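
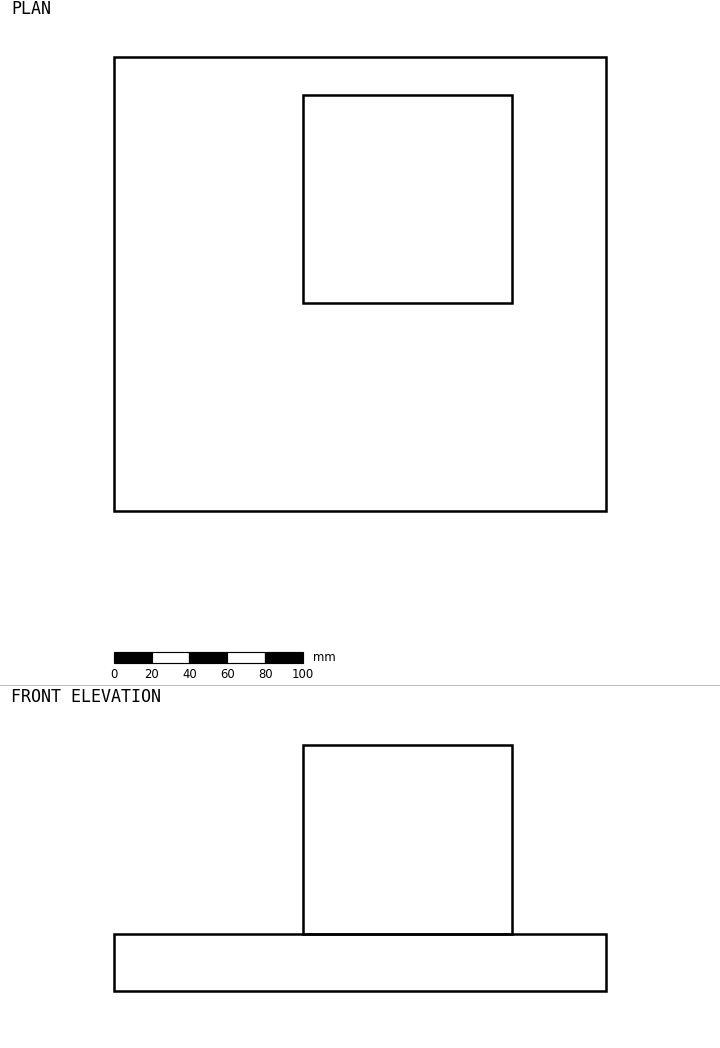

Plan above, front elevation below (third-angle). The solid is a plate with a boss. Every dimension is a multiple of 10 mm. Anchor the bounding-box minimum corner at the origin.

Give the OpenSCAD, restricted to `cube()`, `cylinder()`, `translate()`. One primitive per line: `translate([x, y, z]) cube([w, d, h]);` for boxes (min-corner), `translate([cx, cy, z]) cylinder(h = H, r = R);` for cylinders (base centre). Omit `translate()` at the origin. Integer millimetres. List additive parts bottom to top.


cube([260, 240, 30]);
translate([100, 110, 30]) cube([110, 110, 100]);


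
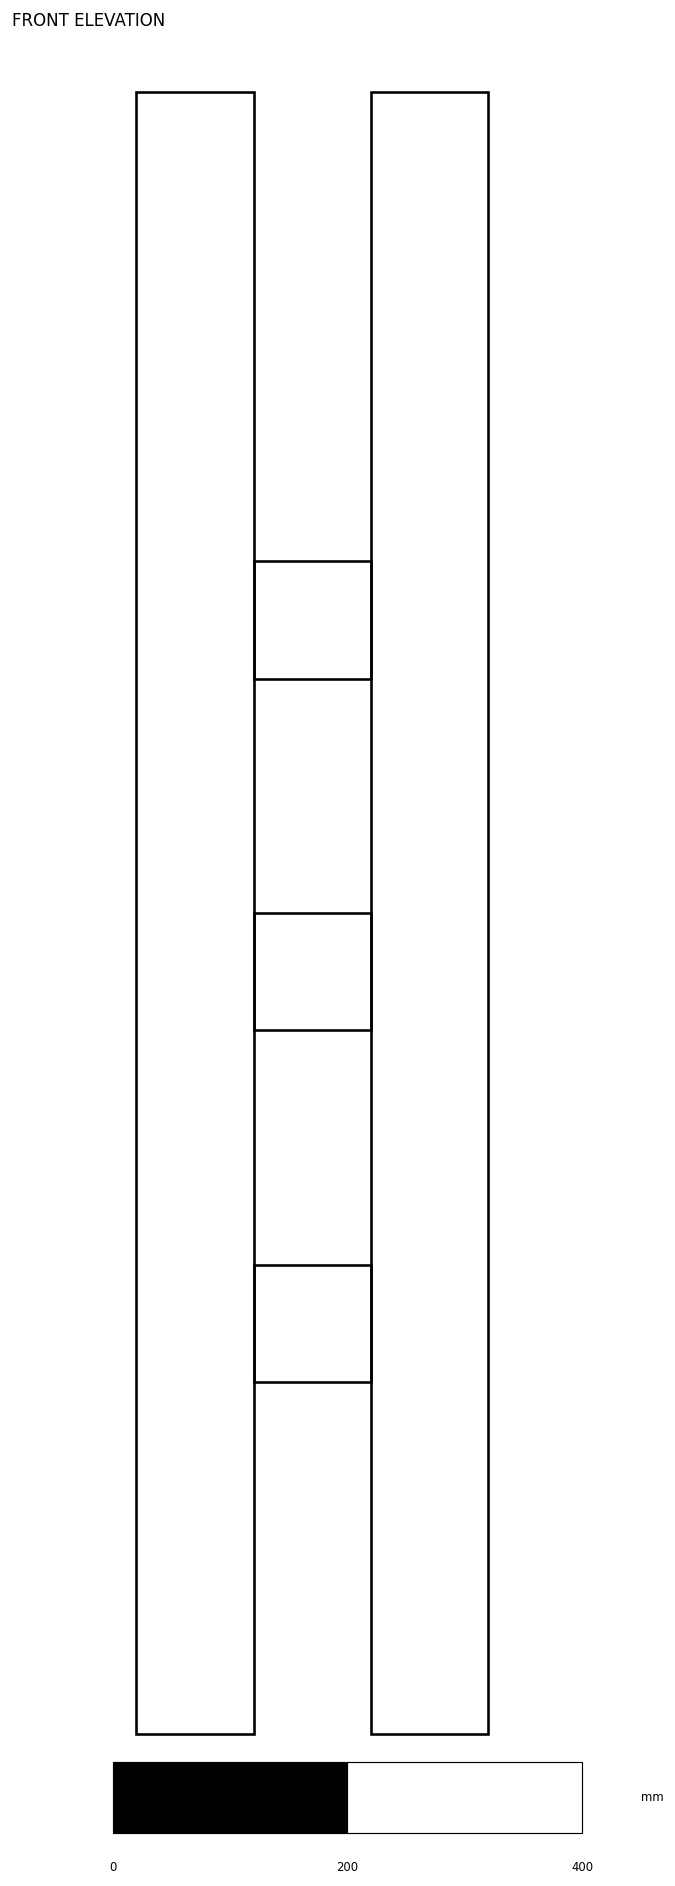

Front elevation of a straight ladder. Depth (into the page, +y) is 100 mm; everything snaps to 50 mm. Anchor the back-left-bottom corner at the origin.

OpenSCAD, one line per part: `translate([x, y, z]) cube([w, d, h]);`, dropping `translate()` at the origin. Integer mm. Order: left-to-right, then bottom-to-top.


cube([100, 100, 1400]);
translate([100, 0, 300]) cube([100, 100, 100]);
translate([100, 0, 600]) cube([100, 100, 100]);
translate([100, 0, 900]) cube([100, 100, 100]);
translate([200, 0, 0]) cube([100, 100, 1400]);


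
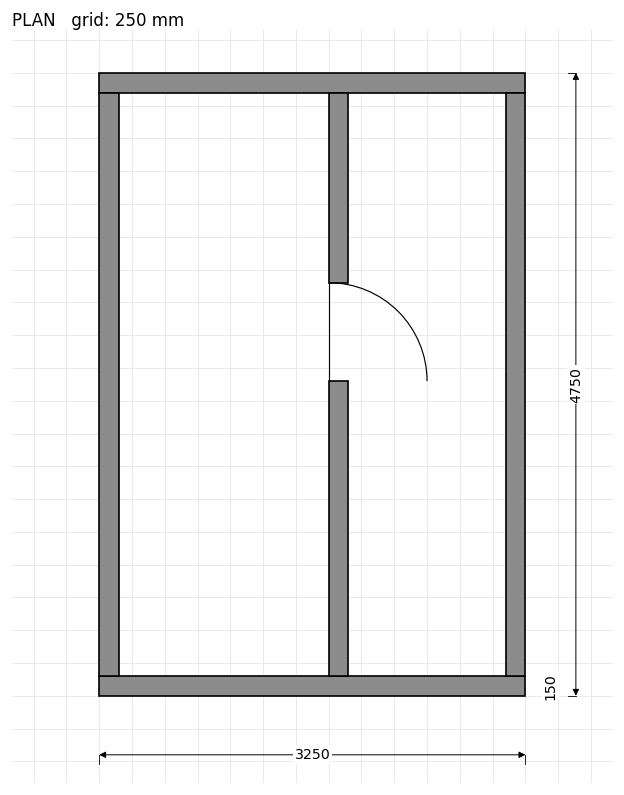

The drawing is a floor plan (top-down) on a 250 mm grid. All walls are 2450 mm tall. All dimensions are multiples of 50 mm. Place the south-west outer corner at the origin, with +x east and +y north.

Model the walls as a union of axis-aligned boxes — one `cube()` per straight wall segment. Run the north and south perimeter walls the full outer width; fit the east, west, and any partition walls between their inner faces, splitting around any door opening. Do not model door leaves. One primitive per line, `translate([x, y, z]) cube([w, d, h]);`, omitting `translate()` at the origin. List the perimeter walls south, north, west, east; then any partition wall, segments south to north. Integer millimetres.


cube([3250, 150, 2450]);
translate([0, 4600, 0]) cube([3250, 150, 2450]);
translate([0, 150, 0]) cube([150, 4450, 2450]);
translate([3100, 150, 0]) cube([150, 4450, 2450]);
translate([1750, 150, 0]) cube([150, 2250, 2450]);
translate([1750, 3150, 0]) cube([150, 1450, 2450]);


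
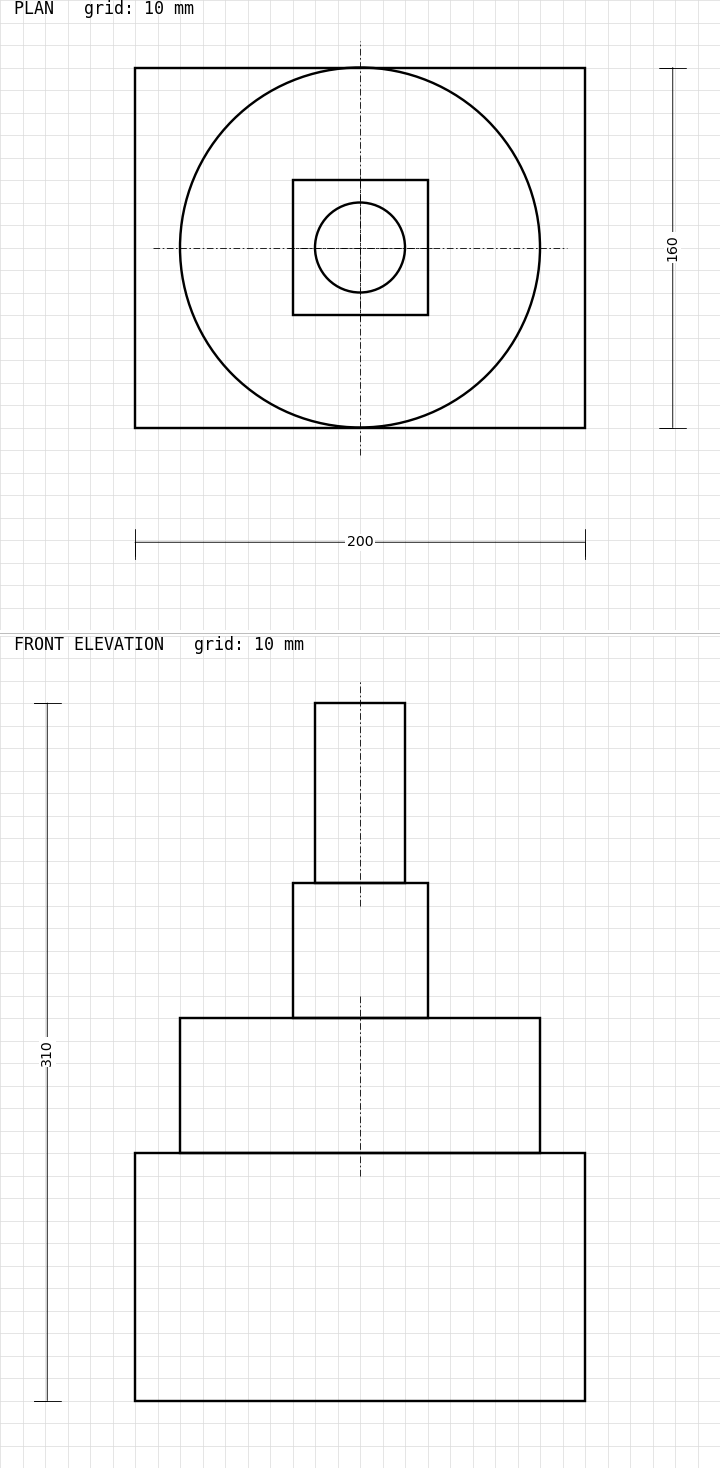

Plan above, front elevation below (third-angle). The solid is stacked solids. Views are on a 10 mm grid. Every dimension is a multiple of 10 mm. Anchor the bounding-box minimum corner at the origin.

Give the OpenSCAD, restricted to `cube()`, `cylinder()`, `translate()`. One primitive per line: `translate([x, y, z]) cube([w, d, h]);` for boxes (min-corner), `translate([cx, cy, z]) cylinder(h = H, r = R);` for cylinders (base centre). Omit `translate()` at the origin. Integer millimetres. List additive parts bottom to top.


cube([200, 160, 110]);
translate([100, 80, 110]) cylinder(h = 60, r = 80);
translate([70, 50, 170]) cube([60, 60, 60]);
translate([100, 80, 230]) cylinder(h = 80, r = 20);


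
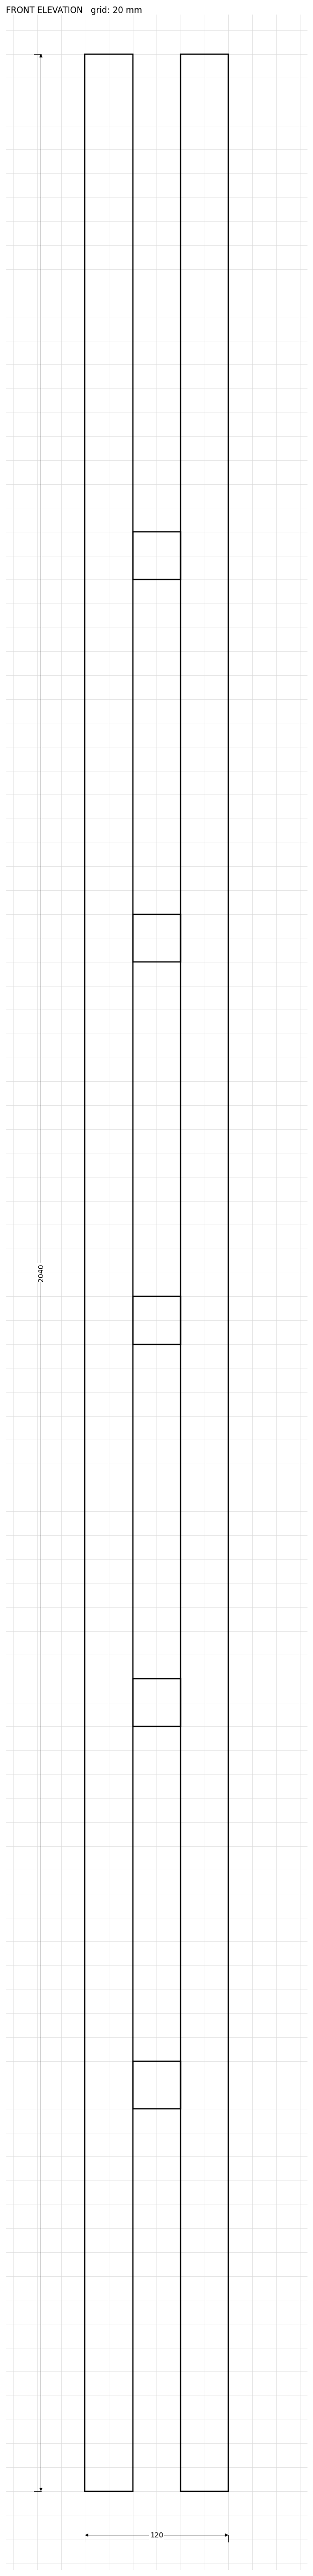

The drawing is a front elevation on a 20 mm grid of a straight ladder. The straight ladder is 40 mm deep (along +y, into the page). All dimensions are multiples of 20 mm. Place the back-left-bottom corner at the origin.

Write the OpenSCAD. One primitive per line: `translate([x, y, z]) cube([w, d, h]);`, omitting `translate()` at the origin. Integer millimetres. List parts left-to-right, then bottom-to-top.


cube([40, 40, 2040]);
translate([40, 0, 320]) cube([40, 40, 40]);
translate([40, 0, 640]) cube([40, 40, 40]);
translate([40, 0, 960]) cube([40, 40, 40]);
translate([40, 0, 1280]) cube([40, 40, 40]);
translate([40, 0, 1600]) cube([40, 40, 40]);
translate([80, 0, 0]) cube([40, 40, 2040]);


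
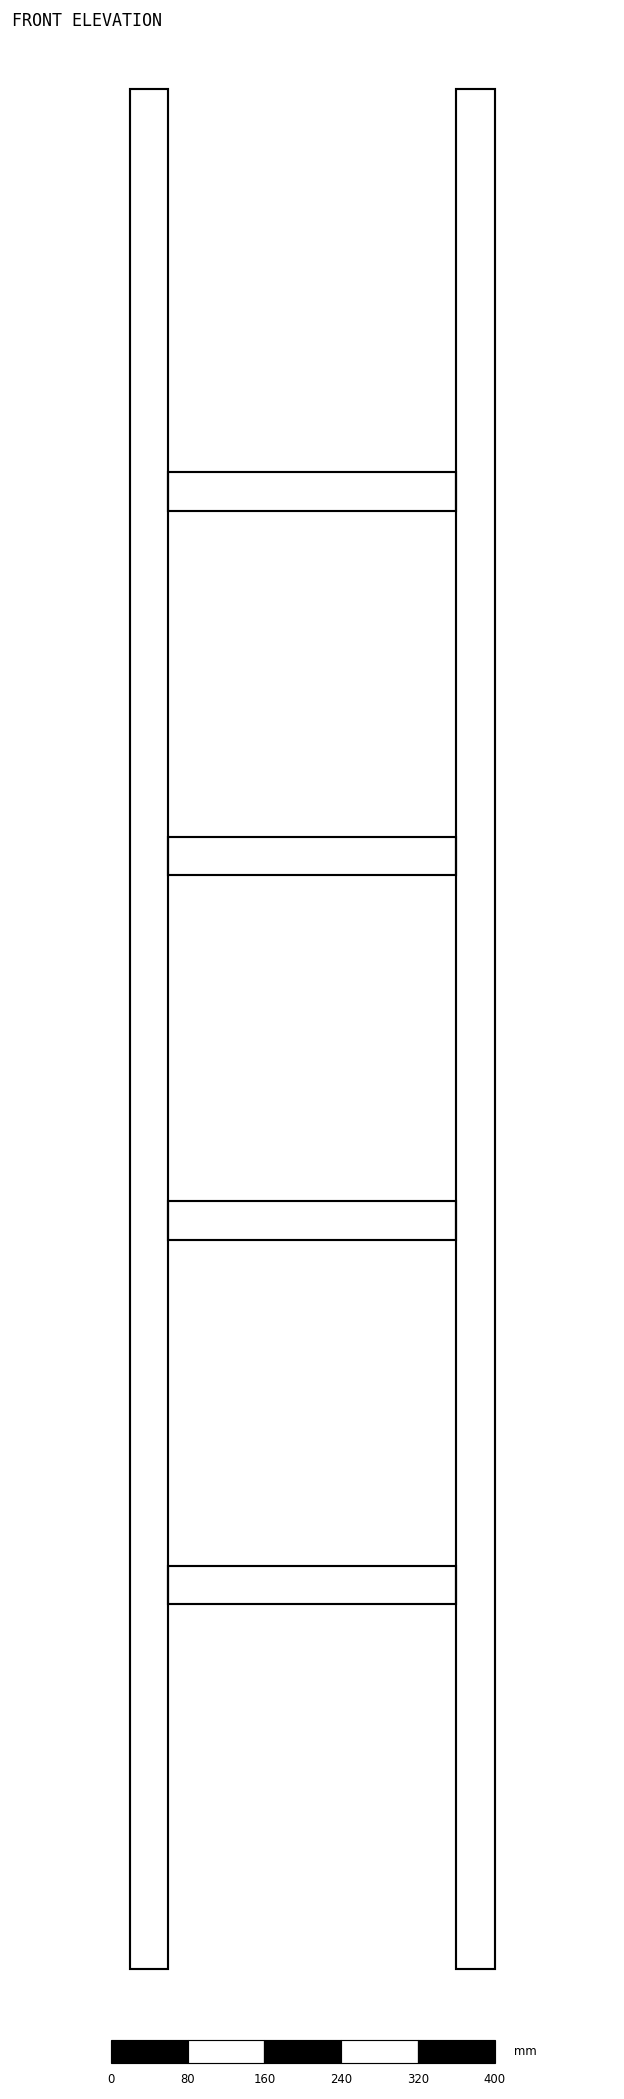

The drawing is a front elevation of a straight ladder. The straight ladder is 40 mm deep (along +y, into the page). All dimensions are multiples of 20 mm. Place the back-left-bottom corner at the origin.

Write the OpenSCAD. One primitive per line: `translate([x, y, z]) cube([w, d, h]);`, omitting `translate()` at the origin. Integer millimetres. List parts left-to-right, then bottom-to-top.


cube([40, 40, 1960]);
translate([40, 0, 380]) cube([300, 40, 40]);
translate([40, 0, 760]) cube([300, 40, 40]);
translate([40, 0, 1140]) cube([300, 40, 40]);
translate([40, 0, 1520]) cube([300, 40, 40]);
translate([340, 0, 0]) cube([40, 40, 1960]);


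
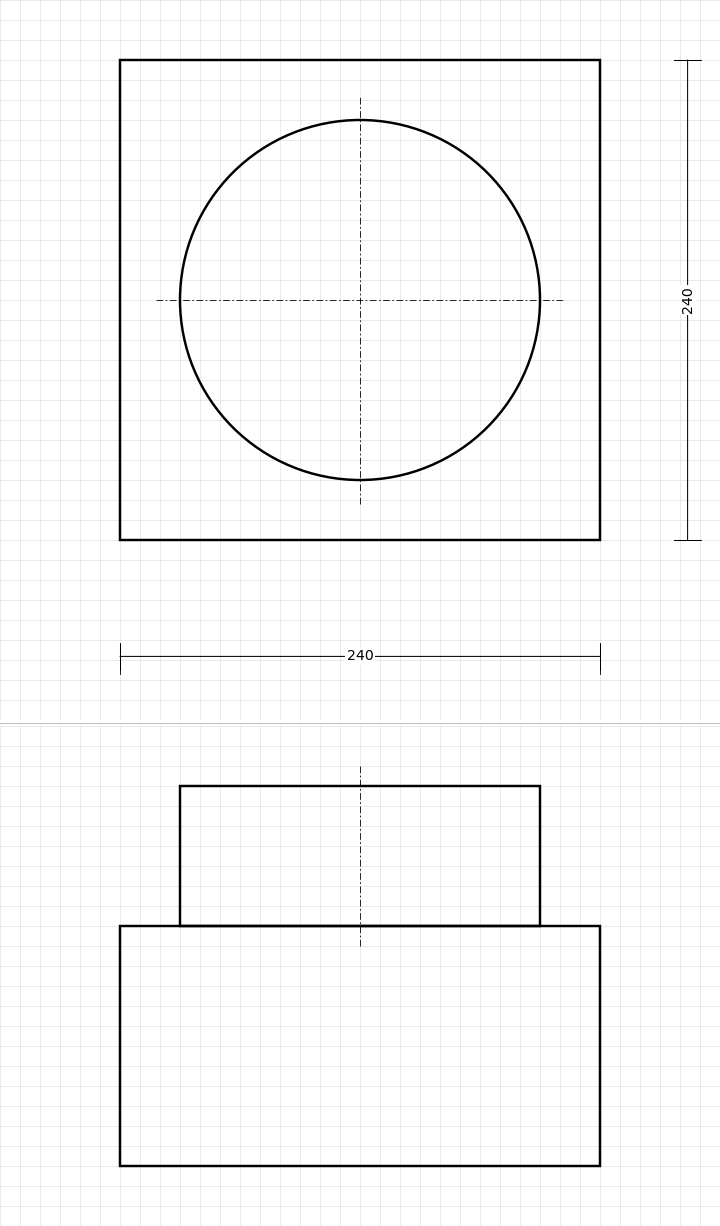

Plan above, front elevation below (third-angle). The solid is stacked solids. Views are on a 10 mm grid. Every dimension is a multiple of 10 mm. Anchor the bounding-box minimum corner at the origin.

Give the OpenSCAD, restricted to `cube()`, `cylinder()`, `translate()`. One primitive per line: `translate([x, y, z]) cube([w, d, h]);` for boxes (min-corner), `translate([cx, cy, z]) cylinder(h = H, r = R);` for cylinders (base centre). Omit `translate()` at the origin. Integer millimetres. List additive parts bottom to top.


cube([240, 240, 120]);
translate([120, 120, 120]) cylinder(h = 70, r = 90);


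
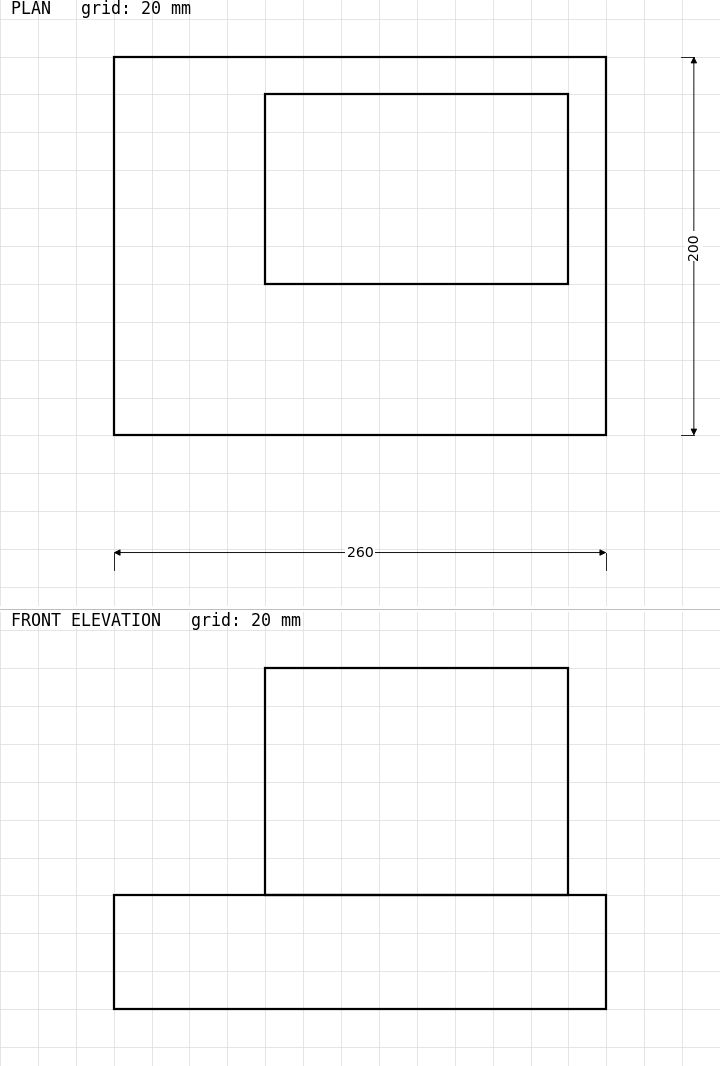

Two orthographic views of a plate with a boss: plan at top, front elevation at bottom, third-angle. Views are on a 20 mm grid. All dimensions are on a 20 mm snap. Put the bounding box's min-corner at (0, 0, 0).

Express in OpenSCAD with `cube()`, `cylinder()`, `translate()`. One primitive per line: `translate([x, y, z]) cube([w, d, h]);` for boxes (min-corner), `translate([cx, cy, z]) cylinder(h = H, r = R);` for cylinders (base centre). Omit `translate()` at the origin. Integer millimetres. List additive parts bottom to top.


cube([260, 200, 60]);
translate([80, 80, 60]) cube([160, 100, 120]);


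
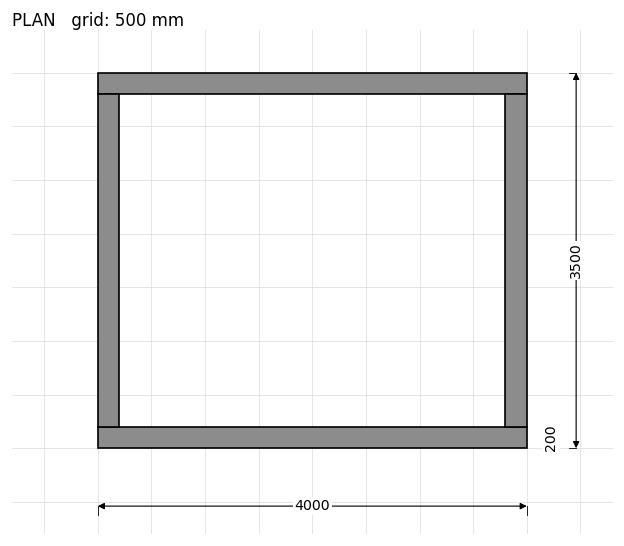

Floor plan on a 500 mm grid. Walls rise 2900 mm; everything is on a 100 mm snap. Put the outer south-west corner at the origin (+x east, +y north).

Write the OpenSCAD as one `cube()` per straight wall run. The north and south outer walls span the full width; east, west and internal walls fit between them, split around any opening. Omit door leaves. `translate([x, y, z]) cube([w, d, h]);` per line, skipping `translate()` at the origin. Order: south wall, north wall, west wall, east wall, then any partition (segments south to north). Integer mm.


cube([4000, 200, 2900]);
translate([0, 3300, 0]) cube([4000, 200, 2900]);
translate([0, 200, 0]) cube([200, 3100, 2900]);
translate([3800, 200, 0]) cube([200, 3100, 2900]);


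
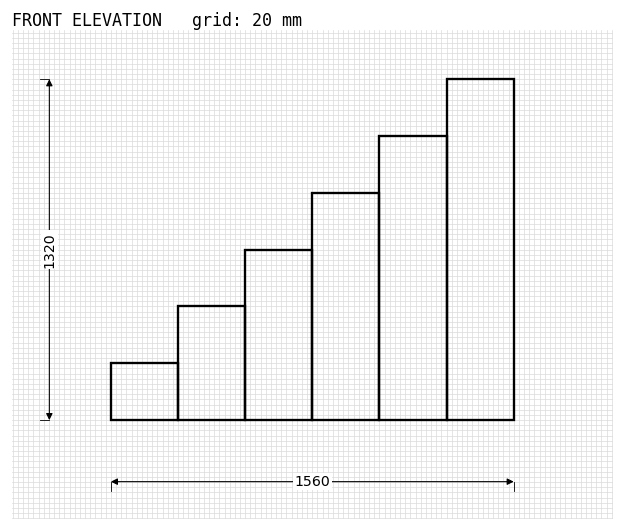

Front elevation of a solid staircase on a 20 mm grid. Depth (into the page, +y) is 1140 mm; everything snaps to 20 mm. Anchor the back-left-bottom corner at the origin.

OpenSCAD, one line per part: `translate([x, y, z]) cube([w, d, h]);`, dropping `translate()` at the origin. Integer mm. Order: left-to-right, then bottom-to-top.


cube([260, 1140, 220]);
translate([260, 0, 0]) cube([260, 1140, 440]);
translate([520, 0, 0]) cube([260, 1140, 660]);
translate([780, 0, 0]) cube([260, 1140, 880]);
translate([1040, 0, 0]) cube([260, 1140, 1100]);
translate([1300, 0, 0]) cube([260, 1140, 1320]);


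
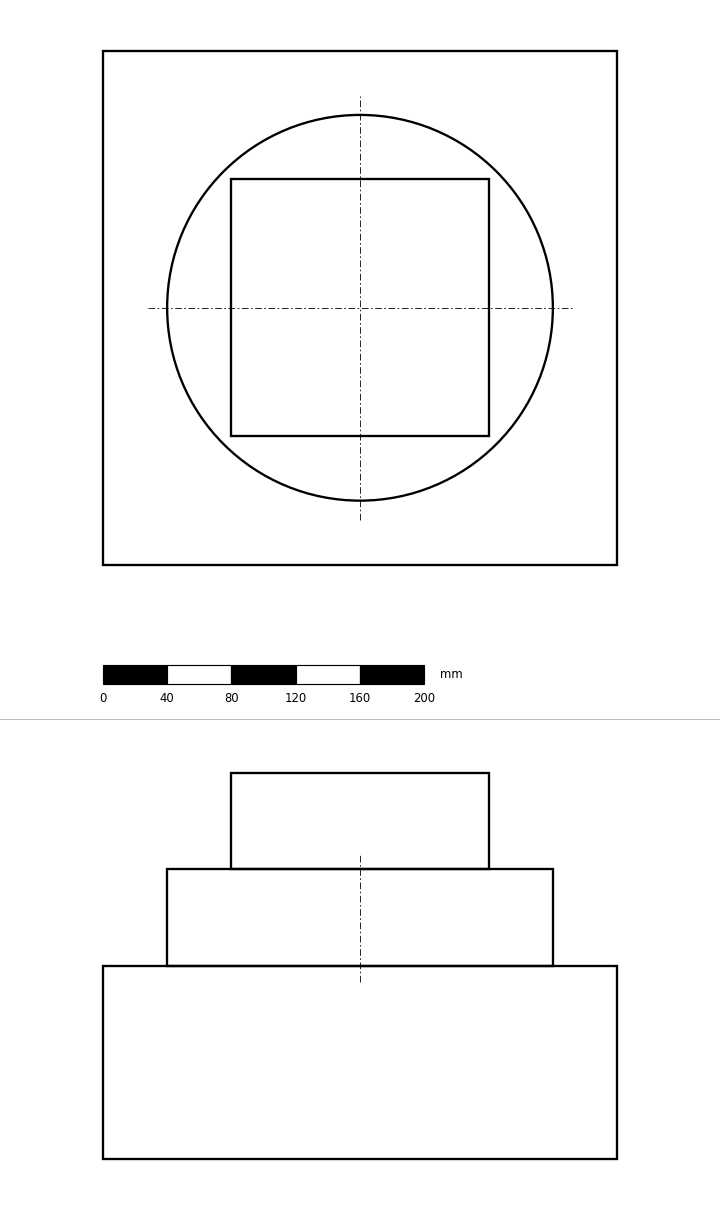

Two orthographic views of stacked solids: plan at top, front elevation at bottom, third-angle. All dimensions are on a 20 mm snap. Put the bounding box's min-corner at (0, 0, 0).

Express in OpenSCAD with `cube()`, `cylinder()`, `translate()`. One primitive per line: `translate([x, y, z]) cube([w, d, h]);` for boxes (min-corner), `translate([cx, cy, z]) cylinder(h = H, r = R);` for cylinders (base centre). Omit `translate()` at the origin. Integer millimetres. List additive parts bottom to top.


cube([320, 320, 120]);
translate([160, 160, 120]) cylinder(h = 60, r = 120);
translate([80, 80, 180]) cube([160, 160, 60]);


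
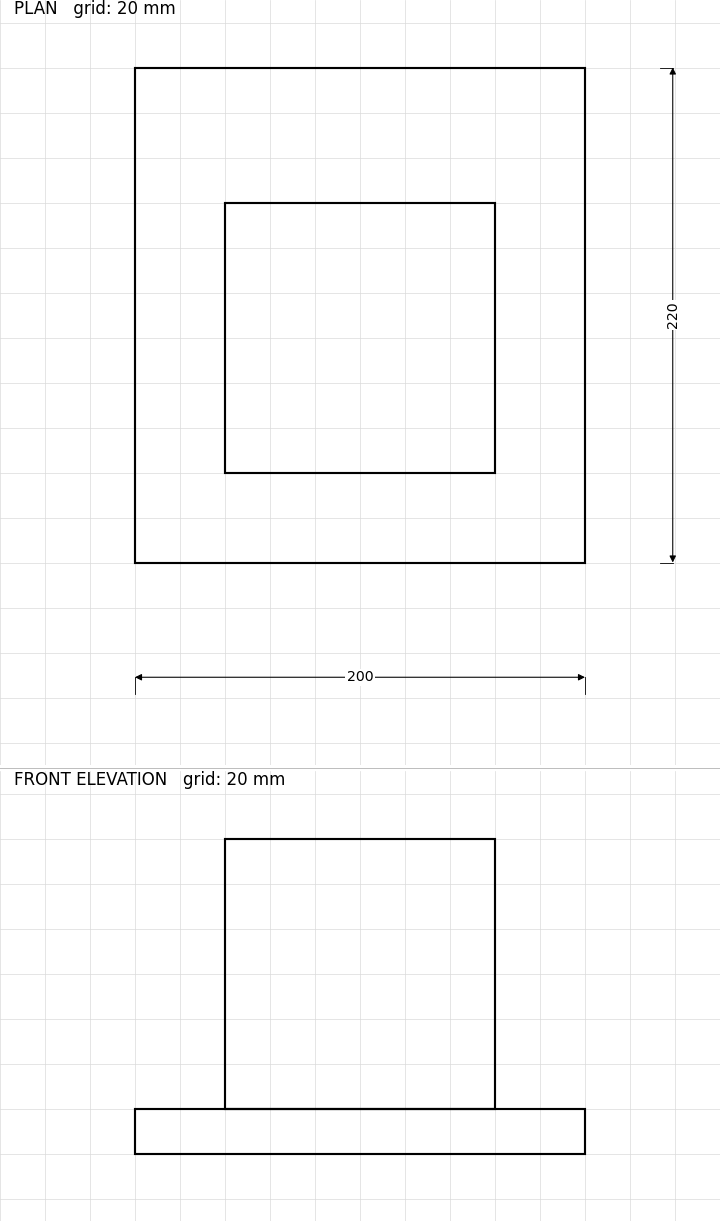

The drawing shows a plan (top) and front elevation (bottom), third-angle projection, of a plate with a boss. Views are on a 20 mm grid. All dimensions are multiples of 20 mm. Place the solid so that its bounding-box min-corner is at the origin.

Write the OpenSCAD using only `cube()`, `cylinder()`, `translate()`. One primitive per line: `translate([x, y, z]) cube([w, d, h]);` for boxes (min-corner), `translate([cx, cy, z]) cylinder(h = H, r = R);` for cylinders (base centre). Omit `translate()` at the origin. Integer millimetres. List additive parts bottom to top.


cube([200, 220, 20]);
translate([40, 40, 20]) cube([120, 120, 120]);


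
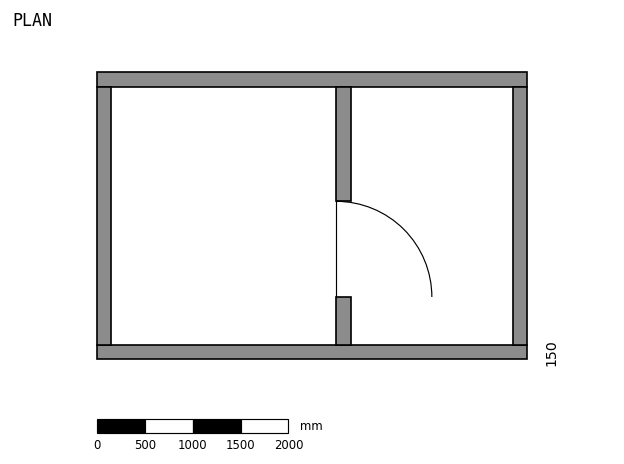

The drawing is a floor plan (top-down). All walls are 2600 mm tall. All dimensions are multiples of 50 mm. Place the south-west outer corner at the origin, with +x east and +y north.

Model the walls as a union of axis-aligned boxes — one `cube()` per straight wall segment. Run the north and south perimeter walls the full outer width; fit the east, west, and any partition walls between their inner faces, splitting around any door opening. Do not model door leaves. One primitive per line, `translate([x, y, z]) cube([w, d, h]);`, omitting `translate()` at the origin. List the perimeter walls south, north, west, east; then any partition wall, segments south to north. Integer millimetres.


cube([4500, 150, 2600]);
translate([0, 2850, 0]) cube([4500, 150, 2600]);
translate([0, 150, 0]) cube([150, 2700, 2600]);
translate([4350, 150, 0]) cube([150, 2700, 2600]);
translate([2500, 150, 0]) cube([150, 500, 2600]);
translate([2500, 1650, 0]) cube([150, 1200, 2600]);


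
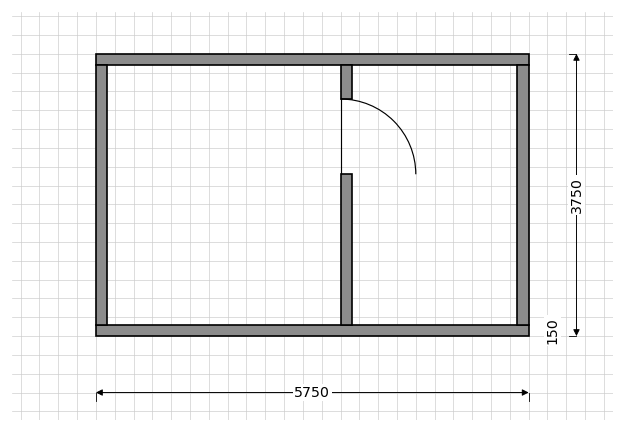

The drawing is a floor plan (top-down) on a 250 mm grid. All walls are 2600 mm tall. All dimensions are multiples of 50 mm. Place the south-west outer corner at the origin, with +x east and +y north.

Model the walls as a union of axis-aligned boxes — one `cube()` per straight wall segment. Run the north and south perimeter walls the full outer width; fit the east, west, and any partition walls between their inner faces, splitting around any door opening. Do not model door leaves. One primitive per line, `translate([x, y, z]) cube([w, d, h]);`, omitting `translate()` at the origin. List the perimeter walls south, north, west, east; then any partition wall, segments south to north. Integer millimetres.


cube([5750, 150, 2600]);
translate([0, 3600, 0]) cube([5750, 150, 2600]);
translate([0, 150, 0]) cube([150, 3450, 2600]);
translate([5600, 150, 0]) cube([150, 3450, 2600]);
translate([3250, 150, 0]) cube([150, 2000, 2600]);
translate([3250, 3150, 0]) cube([150, 450, 2600]);


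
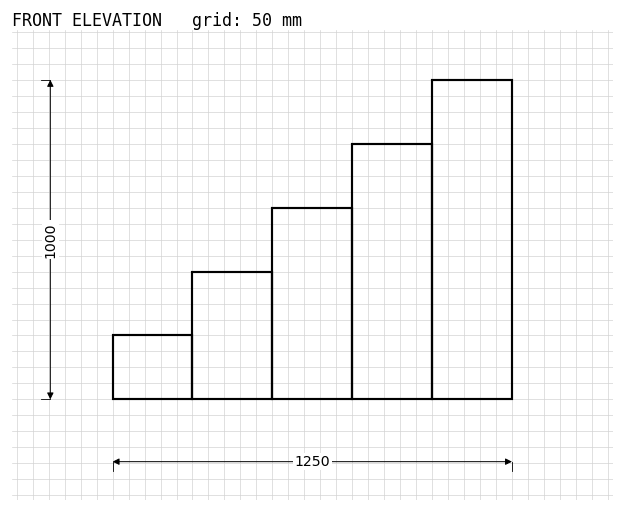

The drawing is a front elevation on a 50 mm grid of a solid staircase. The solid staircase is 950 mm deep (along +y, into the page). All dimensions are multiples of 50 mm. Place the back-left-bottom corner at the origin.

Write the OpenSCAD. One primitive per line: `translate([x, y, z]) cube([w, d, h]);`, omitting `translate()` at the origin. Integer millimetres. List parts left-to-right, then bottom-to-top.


cube([250, 950, 200]);
translate([250, 0, 0]) cube([250, 950, 400]);
translate([500, 0, 0]) cube([250, 950, 600]);
translate([750, 0, 0]) cube([250, 950, 800]);
translate([1000, 0, 0]) cube([250, 950, 1000]);


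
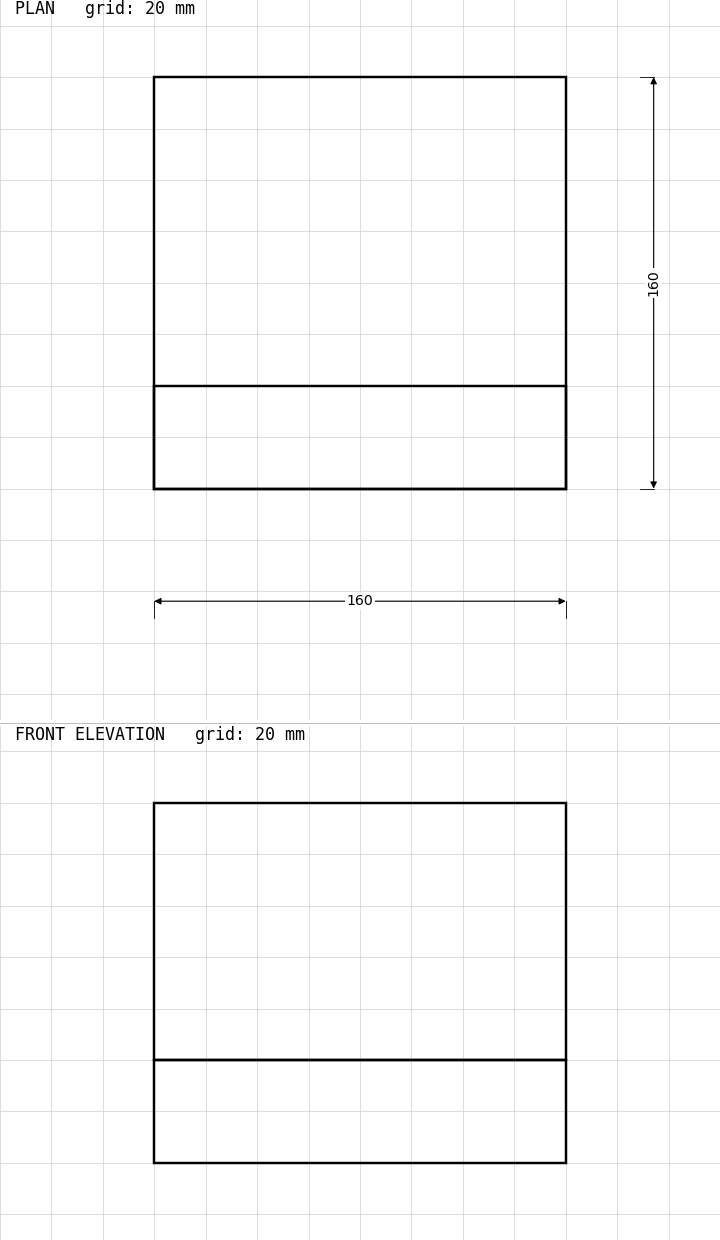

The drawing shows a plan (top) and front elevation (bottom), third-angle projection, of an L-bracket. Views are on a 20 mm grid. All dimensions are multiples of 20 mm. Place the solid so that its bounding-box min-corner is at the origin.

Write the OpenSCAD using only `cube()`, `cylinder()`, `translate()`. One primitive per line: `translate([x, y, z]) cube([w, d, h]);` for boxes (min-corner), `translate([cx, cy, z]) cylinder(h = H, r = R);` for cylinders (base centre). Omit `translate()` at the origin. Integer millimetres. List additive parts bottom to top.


cube([160, 160, 40]);
translate([0, 0, 40]) cube([160, 40, 100]);


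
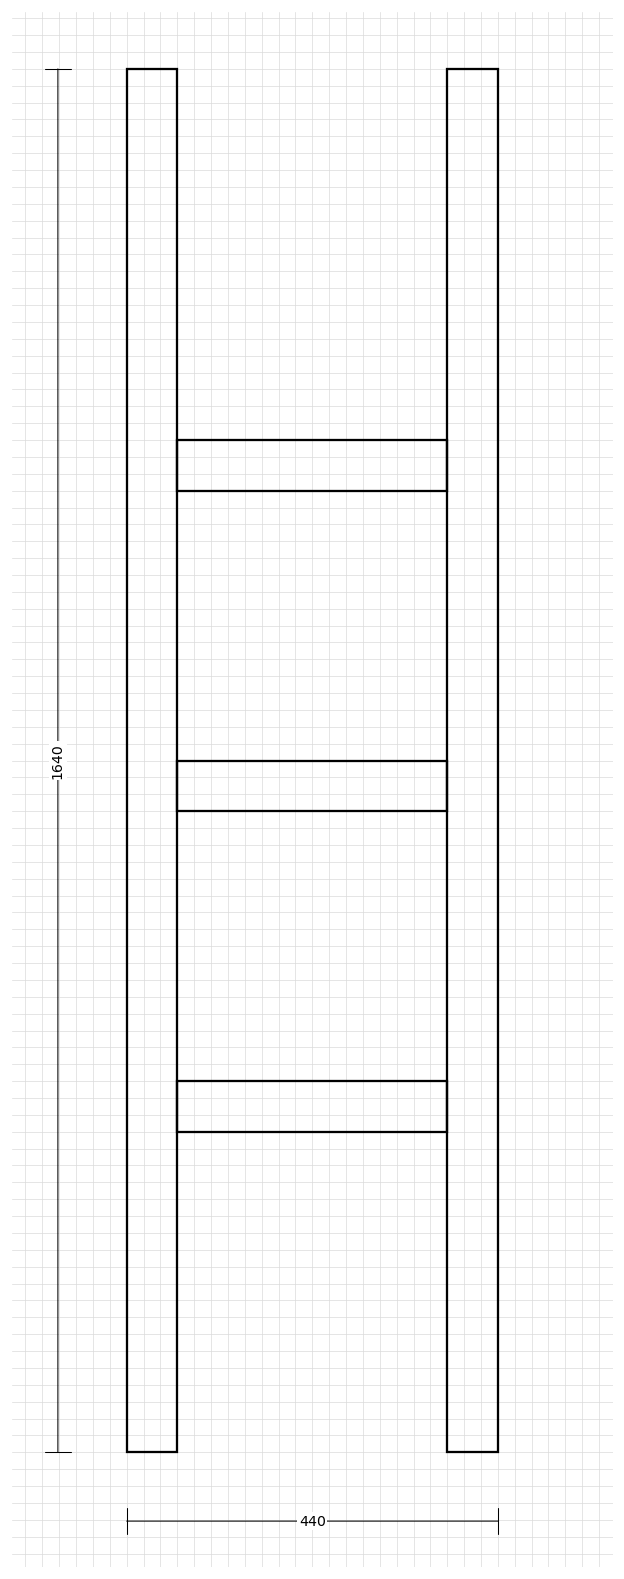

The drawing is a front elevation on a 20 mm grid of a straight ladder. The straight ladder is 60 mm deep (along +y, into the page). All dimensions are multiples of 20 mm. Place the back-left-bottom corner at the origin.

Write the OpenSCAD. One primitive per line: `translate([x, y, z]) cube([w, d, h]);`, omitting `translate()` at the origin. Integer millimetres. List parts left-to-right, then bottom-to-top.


cube([60, 60, 1640]);
translate([60, 0, 380]) cube([320, 60, 60]);
translate([60, 0, 760]) cube([320, 60, 60]);
translate([60, 0, 1140]) cube([320, 60, 60]);
translate([380, 0, 0]) cube([60, 60, 1640]);


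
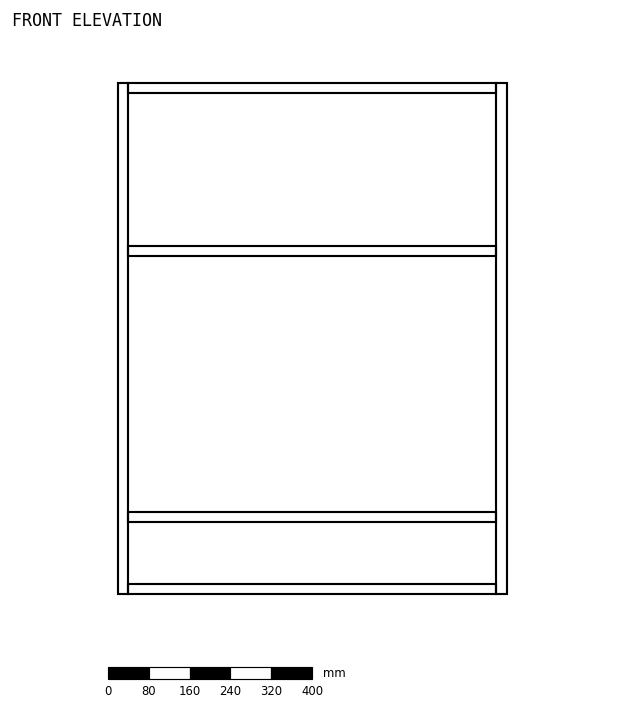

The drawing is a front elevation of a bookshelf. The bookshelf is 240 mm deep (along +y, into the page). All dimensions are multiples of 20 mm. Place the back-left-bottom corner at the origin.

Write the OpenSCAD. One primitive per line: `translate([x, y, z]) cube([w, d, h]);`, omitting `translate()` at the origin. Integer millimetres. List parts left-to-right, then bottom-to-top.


cube([20, 240, 1000]);
translate([20, 0, 0]) cube([720, 240, 20]);
translate([20, 0, 140]) cube([720, 240, 20]);
translate([20, 0, 660]) cube([720, 240, 20]);
translate([20, 0, 980]) cube([720, 240, 20]);
translate([740, 0, 0]) cube([20, 240, 1000]);


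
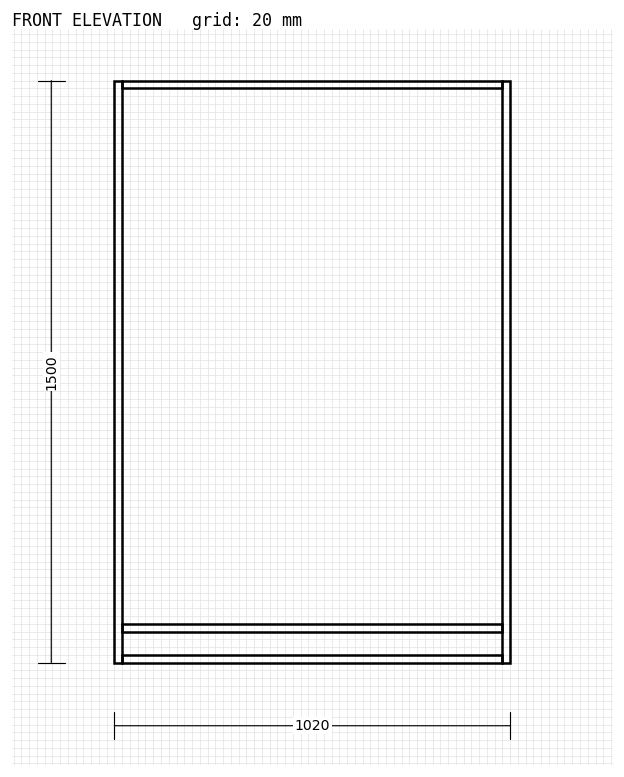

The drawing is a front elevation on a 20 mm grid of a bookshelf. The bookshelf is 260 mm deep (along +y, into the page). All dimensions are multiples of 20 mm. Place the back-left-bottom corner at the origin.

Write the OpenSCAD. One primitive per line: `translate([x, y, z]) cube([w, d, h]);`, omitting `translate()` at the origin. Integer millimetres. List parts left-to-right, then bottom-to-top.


cube([20, 260, 1500]);
translate([20, 0, 0]) cube([980, 260, 20]);
translate([20, 0, 80]) cube([980, 260, 20]);
translate([20, 0, 1480]) cube([980, 260, 20]);
translate([1000, 0, 0]) cube([20, 260, 1500]);


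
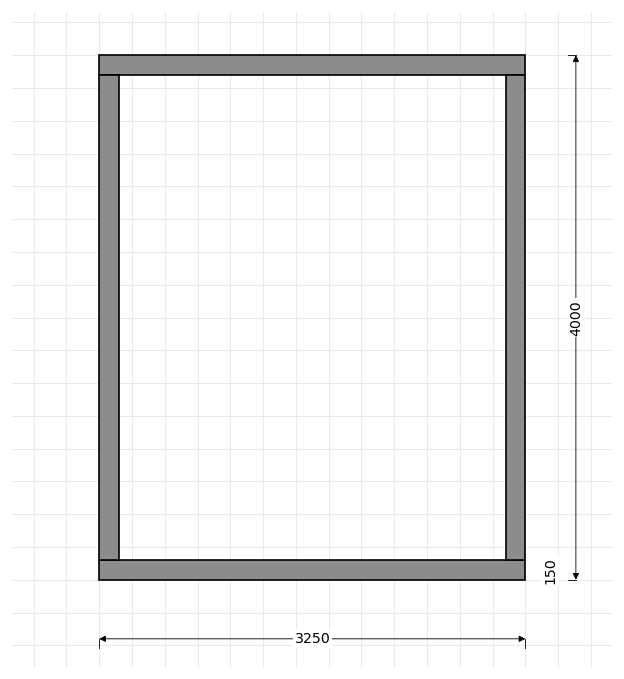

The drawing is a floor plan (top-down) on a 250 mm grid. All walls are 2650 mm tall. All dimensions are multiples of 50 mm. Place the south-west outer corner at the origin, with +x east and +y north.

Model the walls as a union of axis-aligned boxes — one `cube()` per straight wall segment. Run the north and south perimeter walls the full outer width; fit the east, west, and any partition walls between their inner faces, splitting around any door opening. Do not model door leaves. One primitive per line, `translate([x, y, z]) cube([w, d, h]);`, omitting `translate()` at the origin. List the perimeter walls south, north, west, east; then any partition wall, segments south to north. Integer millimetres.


cube([3250, 150, 2650]);
translate([0, 3850, 0]) cube([3250, 150, 2650]);
translate([0, 150, 0]) cube([150, 3700, 2650]);
translate([3100, 150, 0]) cube([150, 3700, 2650]);


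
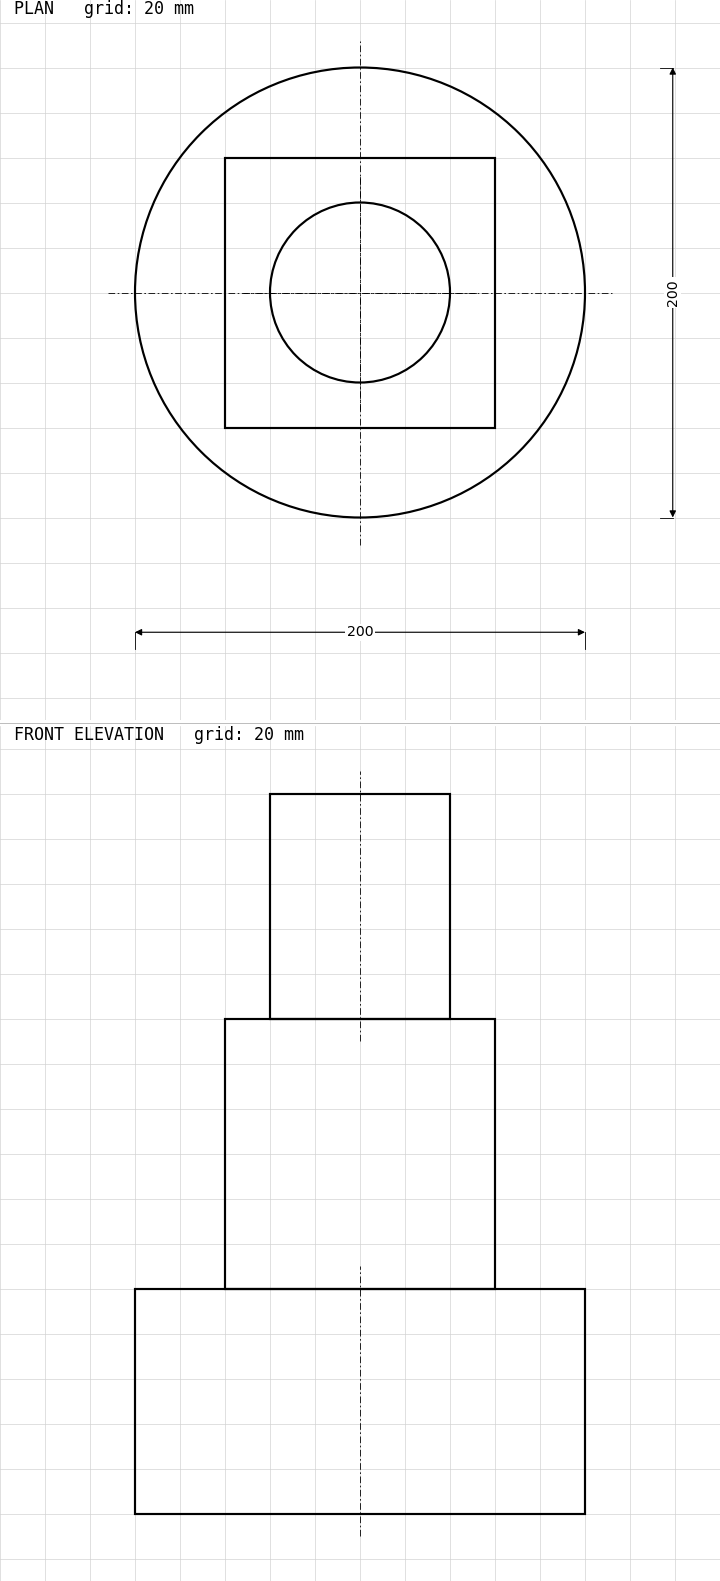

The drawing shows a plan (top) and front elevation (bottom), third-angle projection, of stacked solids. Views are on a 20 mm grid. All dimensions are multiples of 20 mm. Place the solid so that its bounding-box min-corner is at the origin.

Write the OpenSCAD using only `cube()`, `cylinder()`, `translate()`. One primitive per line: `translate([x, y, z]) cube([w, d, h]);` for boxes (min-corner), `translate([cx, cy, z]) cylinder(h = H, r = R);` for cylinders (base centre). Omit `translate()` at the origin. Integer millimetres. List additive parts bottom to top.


translate([100, 100, 0]) cylinder(h = 100, r = 100);
translate([40, 40, 100]) cube([120, 120, 120]);
translate([100, 100, 220]) cylinder(h = 100, r = 40);


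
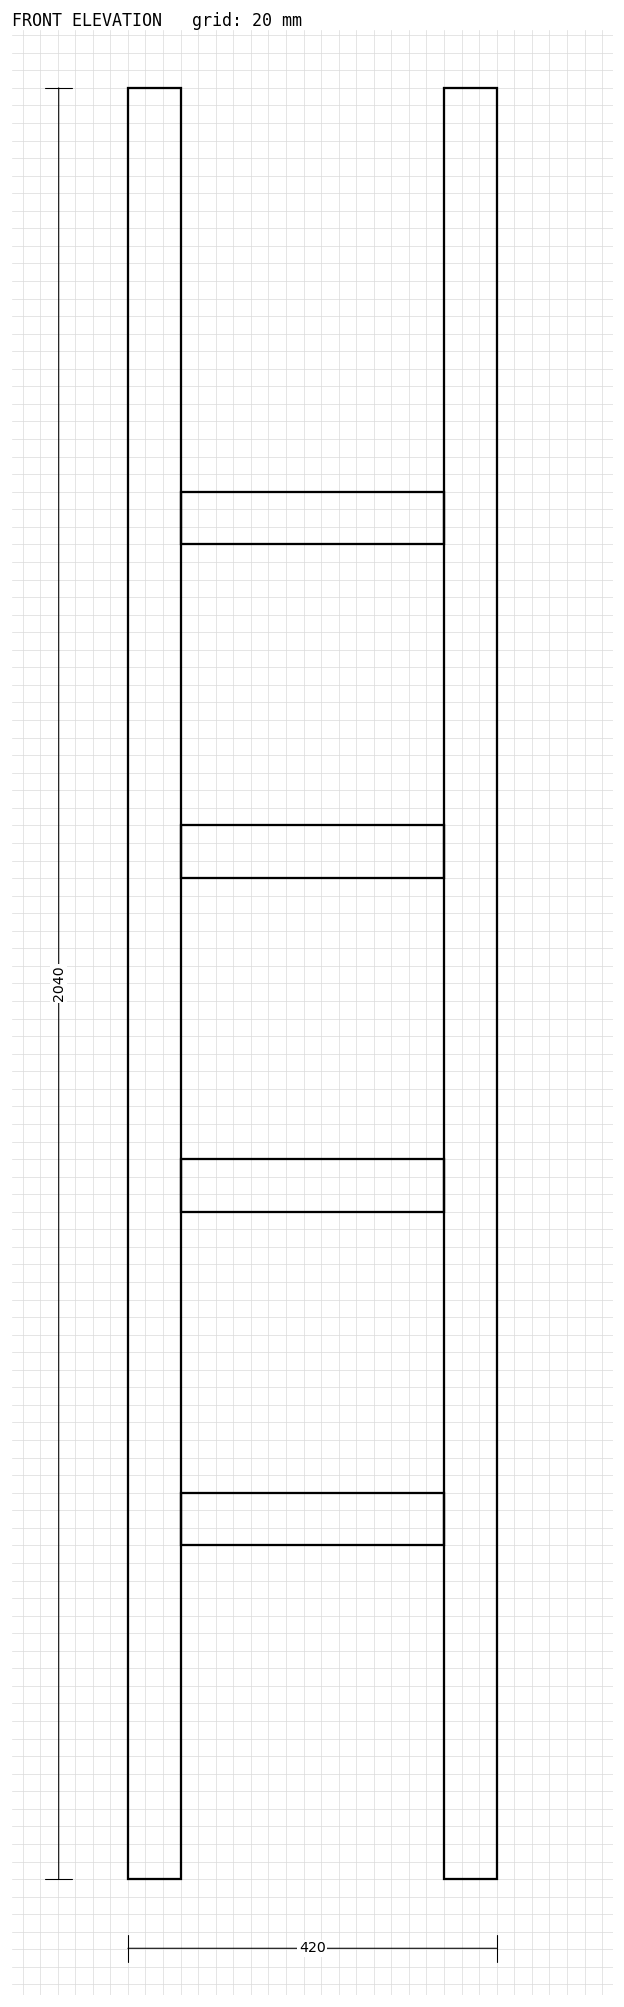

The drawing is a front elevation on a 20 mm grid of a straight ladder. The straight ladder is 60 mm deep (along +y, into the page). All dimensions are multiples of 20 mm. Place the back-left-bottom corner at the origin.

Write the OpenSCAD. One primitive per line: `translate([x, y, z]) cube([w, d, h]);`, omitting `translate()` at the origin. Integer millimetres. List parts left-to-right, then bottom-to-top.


cube([60, 60, 2040]);
translate([60, 0, 380]) cube([300, 60, 60]);
translate([60, 0, 760]) cube([300, 60, 60]);
translate([60, 0, 1140]) cube([300, 60, 60]);
translate([60, 0, 1520]) cube([300, 60, 60]);
translate([360, 0, 0]) cube([60, 60, 2040]);


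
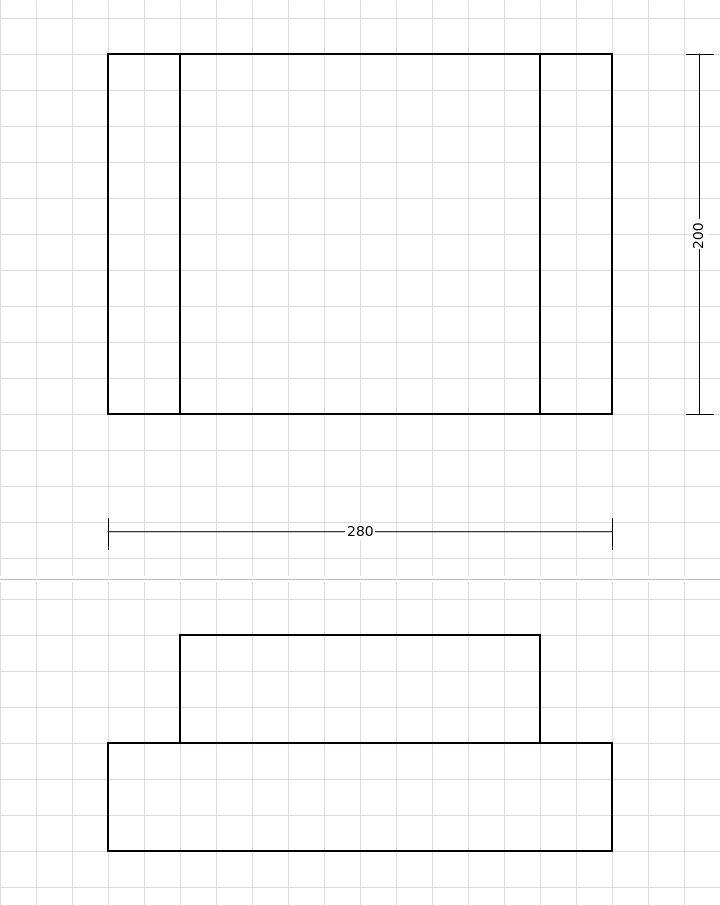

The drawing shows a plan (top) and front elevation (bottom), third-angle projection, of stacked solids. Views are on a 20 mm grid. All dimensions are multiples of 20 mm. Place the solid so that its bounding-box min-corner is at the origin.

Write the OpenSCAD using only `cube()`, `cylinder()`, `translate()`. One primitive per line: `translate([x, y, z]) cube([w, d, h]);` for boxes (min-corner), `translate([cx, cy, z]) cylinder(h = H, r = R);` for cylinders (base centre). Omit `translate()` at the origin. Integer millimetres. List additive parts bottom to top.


cube([280, 200, 60]);
translate([40, 0, 60]) cube([200, 200, 60]);


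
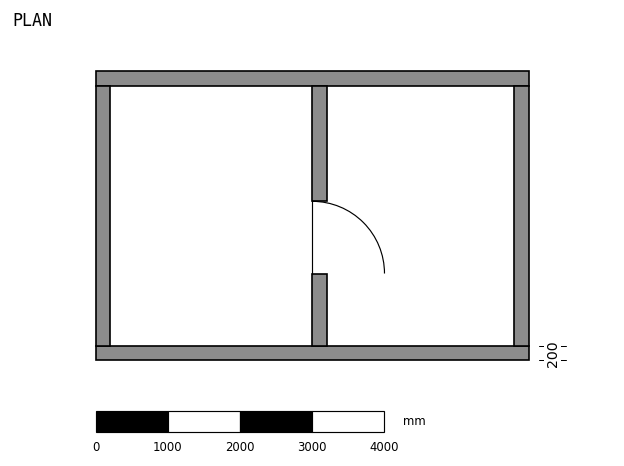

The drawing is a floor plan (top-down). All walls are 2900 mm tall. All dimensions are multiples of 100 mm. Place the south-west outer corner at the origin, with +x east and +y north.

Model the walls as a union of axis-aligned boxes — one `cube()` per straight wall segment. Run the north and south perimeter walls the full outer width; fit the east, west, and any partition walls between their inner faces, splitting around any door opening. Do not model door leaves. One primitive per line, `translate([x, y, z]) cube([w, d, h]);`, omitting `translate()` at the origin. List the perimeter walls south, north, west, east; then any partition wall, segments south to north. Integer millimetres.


cube([6000, 200, 2900]);
translate([0, 3800, 0]) cube([6000, 200, 2900]);
translate([0, 200, 0]) cube([200, 3600, 2900]);
translate([5800, 200, 0]) cube([200, 3600, 2900]);
translate([3000, 200, 0]) cube([200, 1000, 2900]);
translate([3000, 2200, 0]) cube([200, 1600, 2900]);


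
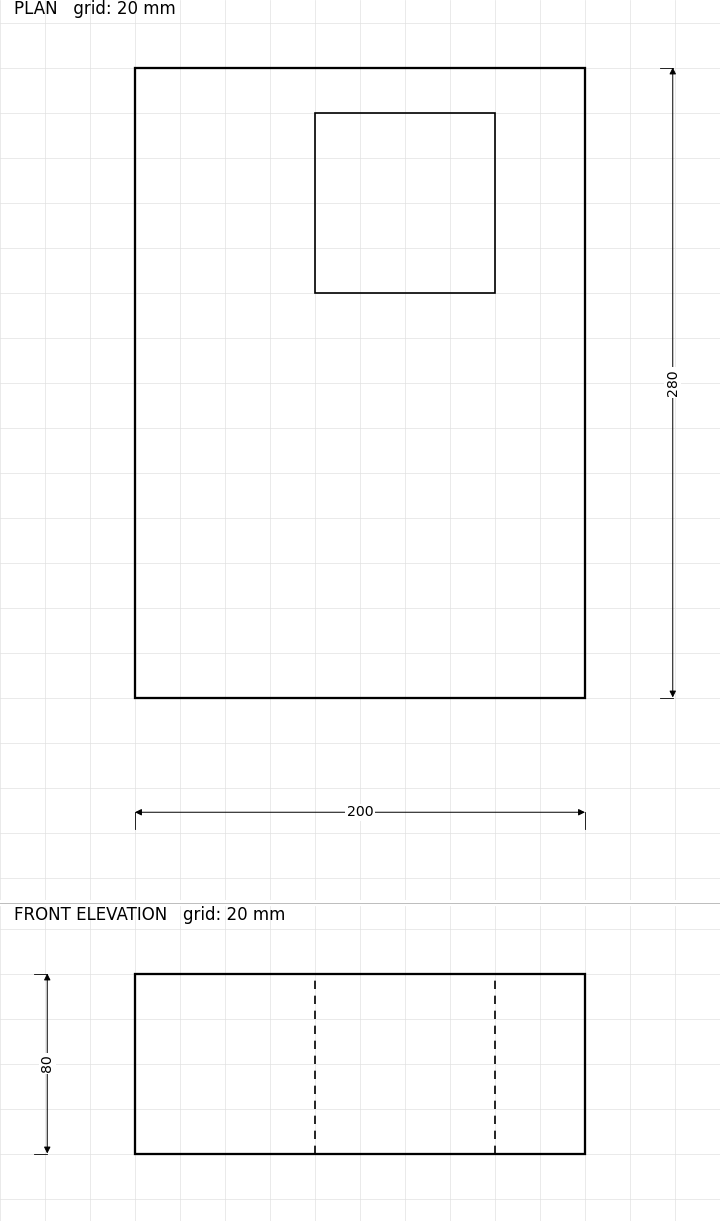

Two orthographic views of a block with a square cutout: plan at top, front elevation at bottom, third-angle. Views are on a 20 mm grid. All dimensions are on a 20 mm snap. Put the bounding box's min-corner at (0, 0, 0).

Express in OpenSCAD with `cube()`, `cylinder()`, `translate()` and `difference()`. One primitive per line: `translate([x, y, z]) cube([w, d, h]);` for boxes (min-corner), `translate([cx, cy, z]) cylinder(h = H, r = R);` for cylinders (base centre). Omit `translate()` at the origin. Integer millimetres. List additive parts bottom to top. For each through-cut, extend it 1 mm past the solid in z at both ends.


difference() {
  cube([200, 280, 80]);
  translate([80, 180, -1]) cube([80, 80, 82]);
}


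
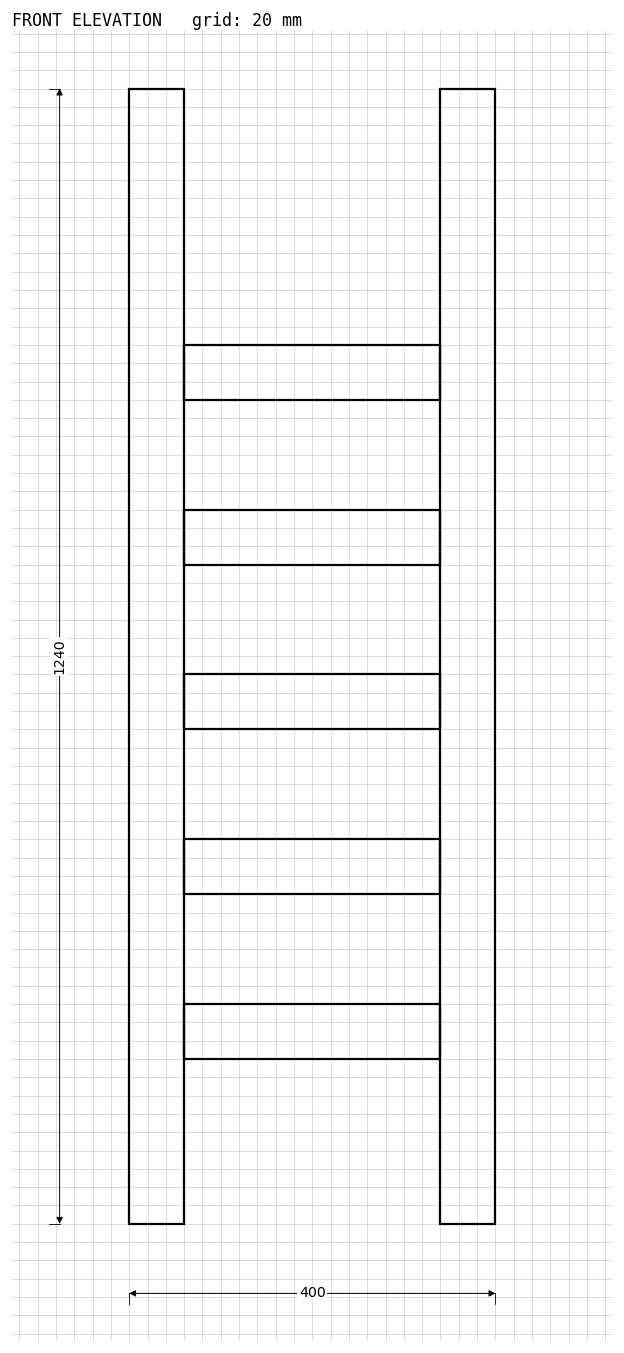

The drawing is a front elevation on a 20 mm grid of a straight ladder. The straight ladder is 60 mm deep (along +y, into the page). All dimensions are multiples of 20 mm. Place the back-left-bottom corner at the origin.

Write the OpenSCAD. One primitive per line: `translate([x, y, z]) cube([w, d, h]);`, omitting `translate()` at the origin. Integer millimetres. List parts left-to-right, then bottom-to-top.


cube([60, 60, 1240]);
translate([60, 0, 180]) cube([280, 60, 60]);
translate([60, 0, 360]) cube([280, 60, 60]);
translate([60, 0, 540]) cube([280, 60, 60]);
translate([60, 0, 720]) cube([280, 60, 60]);
translate([60, 0, 900]) cube([280, 60, 60]);
translate([340, 0, 0]) cube([60, 60, 1240]);


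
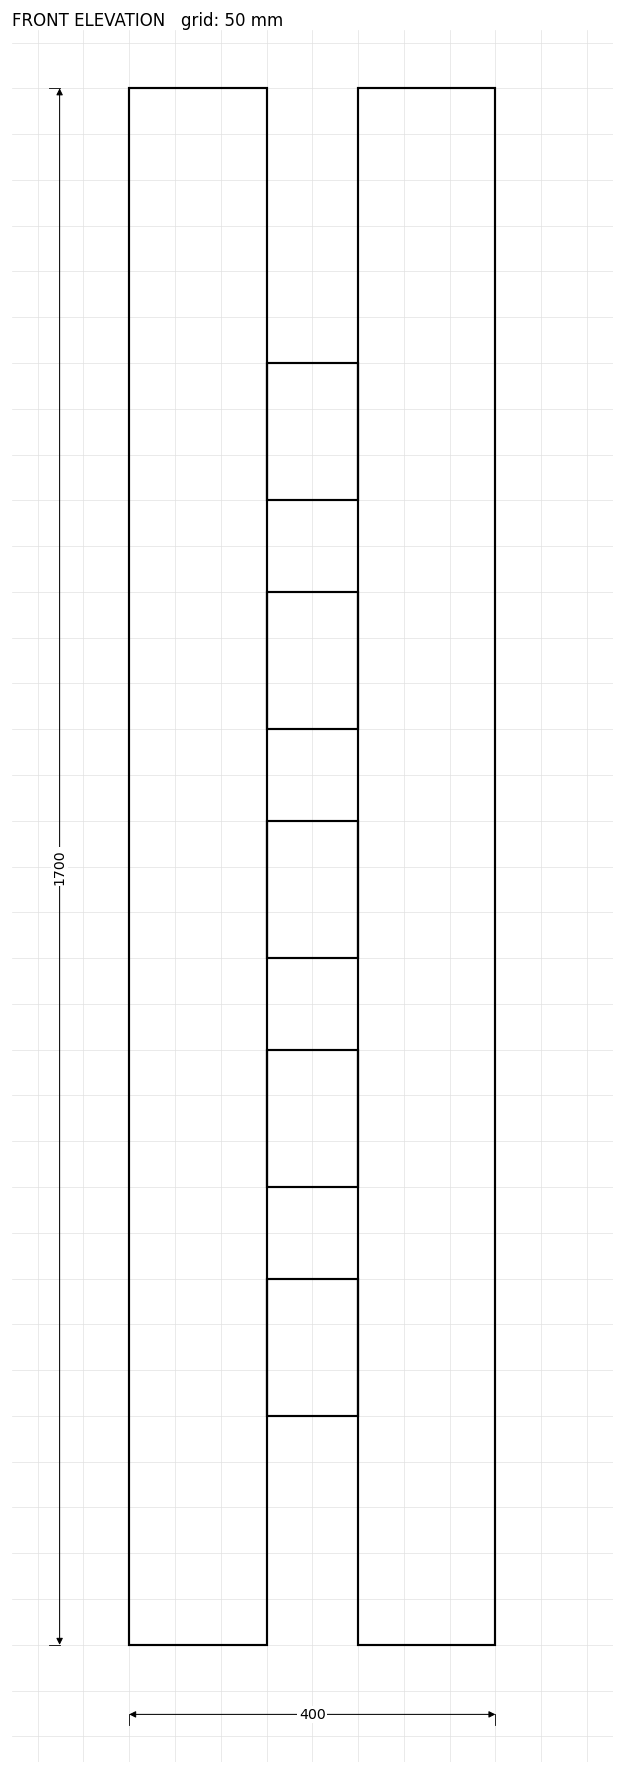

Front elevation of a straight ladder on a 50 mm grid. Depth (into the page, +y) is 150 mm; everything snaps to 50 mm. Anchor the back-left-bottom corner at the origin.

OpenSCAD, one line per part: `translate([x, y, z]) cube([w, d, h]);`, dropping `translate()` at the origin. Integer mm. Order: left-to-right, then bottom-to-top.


cube([150, 150, 1700]);
translate([150, 0, 250]) cube([100, 150, 150]);
translate([150, 0, 500]) cube([100, 150, 150]);
translate([150, 0, 750]) cube([100, 150, 150]);
translate([150, 0, 1000]) cube([100, 150, 150]);
translate([150, 0, 1250]) cube([100, 150, 150]);
translate([250, 0, 0]) cube([150, 150, 1700]);


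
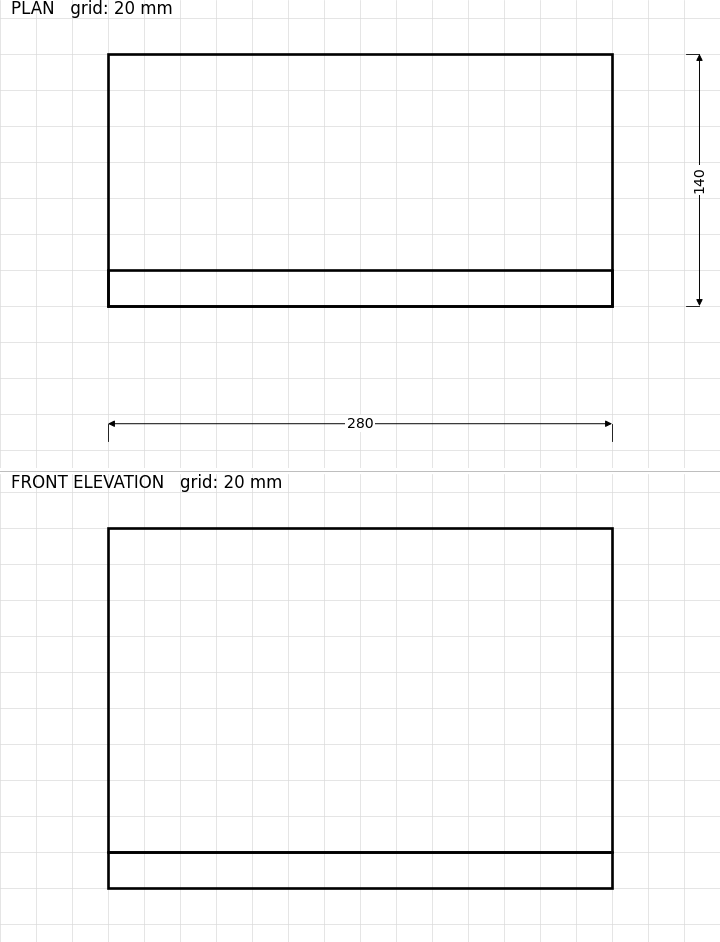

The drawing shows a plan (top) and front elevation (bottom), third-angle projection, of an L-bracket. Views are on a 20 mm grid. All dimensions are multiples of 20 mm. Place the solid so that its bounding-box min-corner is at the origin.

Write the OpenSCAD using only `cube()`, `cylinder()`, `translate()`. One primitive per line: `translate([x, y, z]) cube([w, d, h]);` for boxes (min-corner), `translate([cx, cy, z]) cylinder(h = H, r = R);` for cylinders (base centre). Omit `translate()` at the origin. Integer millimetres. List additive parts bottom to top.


cube([280, 140, 20]);
translate([0, 0, 20]) cube([280, 20, 180]);


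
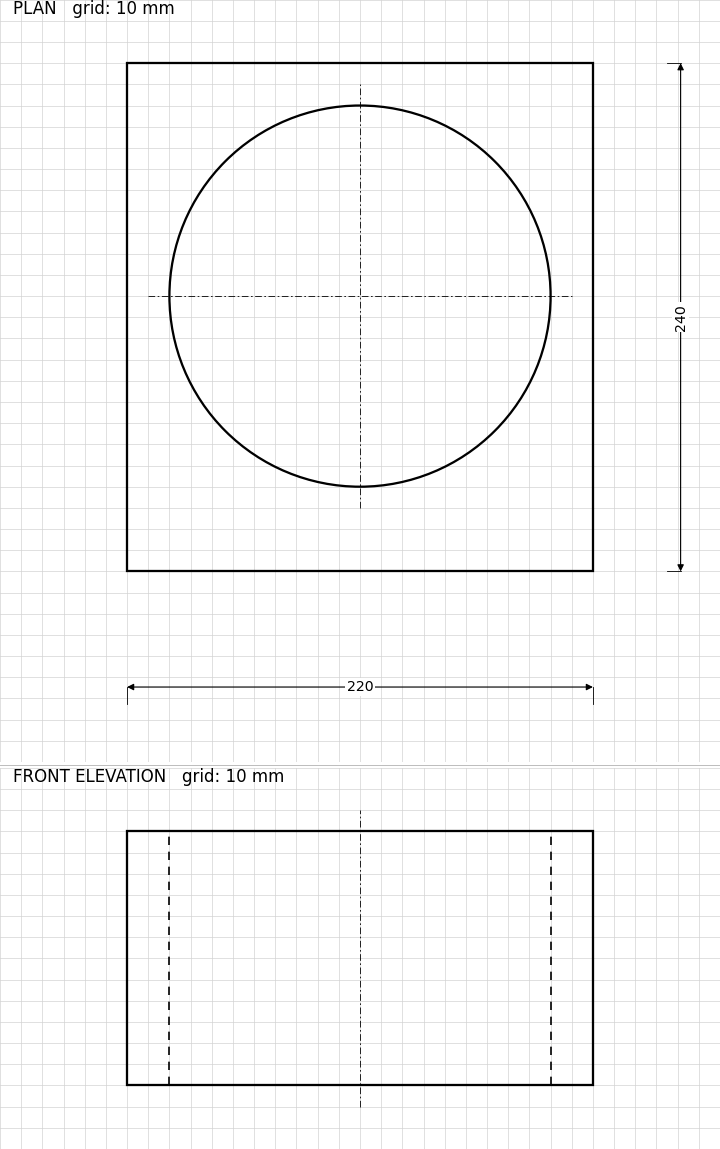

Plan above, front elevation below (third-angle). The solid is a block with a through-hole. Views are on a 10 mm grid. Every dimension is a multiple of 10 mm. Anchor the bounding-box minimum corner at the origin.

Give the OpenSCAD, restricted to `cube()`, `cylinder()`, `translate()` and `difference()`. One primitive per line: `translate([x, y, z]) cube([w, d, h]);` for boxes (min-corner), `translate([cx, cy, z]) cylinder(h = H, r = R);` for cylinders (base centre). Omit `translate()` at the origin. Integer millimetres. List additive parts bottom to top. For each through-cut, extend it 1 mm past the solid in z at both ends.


difference() {
  cube([220, 240, 120]);
  translate([110, 130, -1]) cylinder(h = 122, r = 90);
}


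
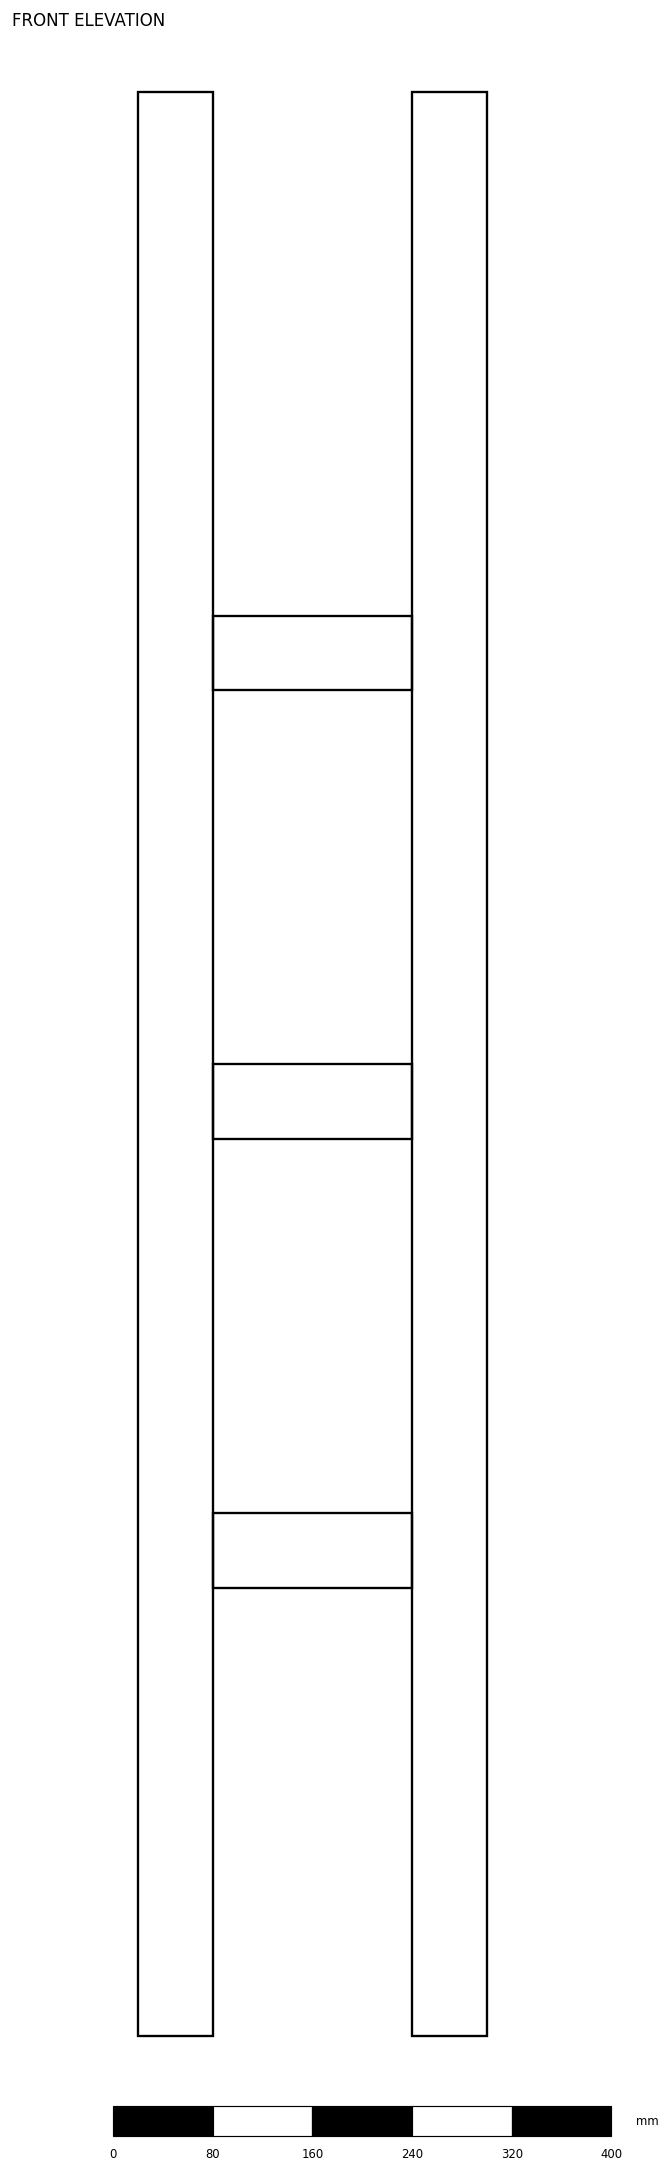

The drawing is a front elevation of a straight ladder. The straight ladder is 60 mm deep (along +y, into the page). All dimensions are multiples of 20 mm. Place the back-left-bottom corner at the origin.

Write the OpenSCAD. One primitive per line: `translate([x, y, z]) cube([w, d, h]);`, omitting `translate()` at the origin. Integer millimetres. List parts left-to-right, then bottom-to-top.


cube([60, 60, 1560]);
translate([60, 0, 360]) cube([160, 60, 60]);
translate([60, 0, 720]) cube([160, 60, 60]);
translate([60, 0, 1080]) cube([160, 60, 60]);
translate([220, 0, 0]) cube([60, 60, 1560]);


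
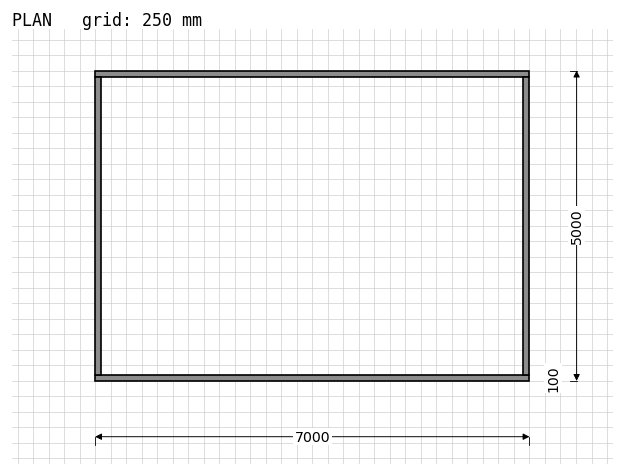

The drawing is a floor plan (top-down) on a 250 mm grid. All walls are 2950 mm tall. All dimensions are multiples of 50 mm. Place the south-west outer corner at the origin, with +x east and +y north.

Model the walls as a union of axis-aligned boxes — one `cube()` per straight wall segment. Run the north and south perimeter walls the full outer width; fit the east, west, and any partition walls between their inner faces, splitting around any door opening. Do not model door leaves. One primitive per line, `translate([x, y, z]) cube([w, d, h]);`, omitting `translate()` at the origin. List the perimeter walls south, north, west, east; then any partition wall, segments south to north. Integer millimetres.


cube([7000, 100, 2950]);
translate([0, 4900, 0]) cube([7000, 100, 2950]);
translate([0, 100, 0]) cube([100, 4800, 2950]);
translate([6900, 100, 0]) cube([100, 4800, 2950]);
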